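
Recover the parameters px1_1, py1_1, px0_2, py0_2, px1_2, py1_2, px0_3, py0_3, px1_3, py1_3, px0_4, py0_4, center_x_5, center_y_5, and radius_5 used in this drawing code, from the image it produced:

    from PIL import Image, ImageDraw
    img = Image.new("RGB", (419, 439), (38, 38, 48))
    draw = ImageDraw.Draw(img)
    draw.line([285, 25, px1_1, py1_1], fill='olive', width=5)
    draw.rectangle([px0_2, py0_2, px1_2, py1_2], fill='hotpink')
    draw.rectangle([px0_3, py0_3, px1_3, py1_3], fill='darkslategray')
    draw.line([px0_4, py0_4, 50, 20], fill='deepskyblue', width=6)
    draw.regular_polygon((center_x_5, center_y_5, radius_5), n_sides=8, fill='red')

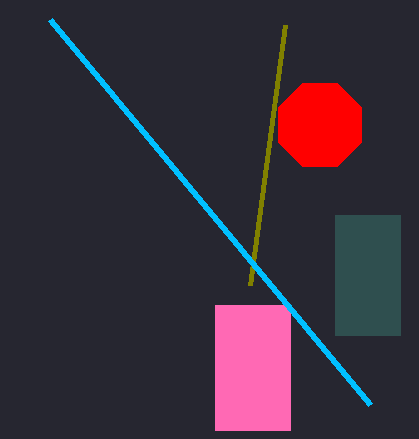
px1_1 = 250
py1_1 = 285
px0_2 = 215
py0_2 = 305
px1_2 = 290
py1_2 = 430
px0_3 = 335
py0_3 = 215
px1_3 = 400
py1_3 = 335
px0_4 = 370
py0_4 = 405
center_x_5 = 320
center_y_5 = 125
radius_5 = 45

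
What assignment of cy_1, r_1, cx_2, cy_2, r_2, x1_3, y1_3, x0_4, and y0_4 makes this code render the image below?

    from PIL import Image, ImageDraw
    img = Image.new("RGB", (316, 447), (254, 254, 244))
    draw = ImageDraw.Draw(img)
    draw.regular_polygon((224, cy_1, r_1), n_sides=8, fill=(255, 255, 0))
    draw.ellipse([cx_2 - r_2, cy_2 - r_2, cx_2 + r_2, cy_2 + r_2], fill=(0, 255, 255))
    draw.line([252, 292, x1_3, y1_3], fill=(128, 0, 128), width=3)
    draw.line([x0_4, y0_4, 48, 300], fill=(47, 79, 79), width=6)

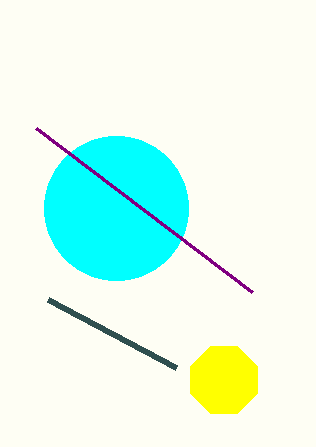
cy_1 = 380; r_1 = 36; cx_2 = 116; cy_2 = 208; r_2 = 72; x1_3 = 36; y1_3 = 128; x0_4 = 176; y0_4 = 368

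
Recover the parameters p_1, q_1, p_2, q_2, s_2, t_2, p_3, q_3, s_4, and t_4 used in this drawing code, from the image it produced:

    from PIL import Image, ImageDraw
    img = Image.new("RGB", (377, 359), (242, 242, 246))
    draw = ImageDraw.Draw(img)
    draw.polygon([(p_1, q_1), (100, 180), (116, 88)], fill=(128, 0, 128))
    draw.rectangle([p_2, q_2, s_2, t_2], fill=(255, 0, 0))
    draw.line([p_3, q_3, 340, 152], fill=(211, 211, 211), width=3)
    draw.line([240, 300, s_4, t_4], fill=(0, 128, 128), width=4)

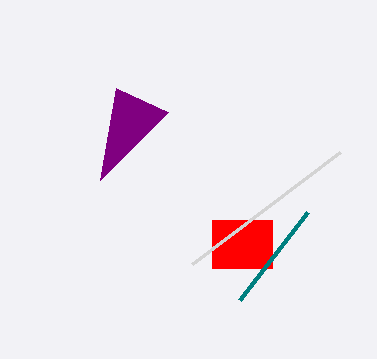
p_1 = 168
q_1 = 112
p_2 = 212
q_2 = 220
s_2 = 272
t_2 = 268
p_3 = 192
q_3 = 264
s_4 = 308
t_4 = 212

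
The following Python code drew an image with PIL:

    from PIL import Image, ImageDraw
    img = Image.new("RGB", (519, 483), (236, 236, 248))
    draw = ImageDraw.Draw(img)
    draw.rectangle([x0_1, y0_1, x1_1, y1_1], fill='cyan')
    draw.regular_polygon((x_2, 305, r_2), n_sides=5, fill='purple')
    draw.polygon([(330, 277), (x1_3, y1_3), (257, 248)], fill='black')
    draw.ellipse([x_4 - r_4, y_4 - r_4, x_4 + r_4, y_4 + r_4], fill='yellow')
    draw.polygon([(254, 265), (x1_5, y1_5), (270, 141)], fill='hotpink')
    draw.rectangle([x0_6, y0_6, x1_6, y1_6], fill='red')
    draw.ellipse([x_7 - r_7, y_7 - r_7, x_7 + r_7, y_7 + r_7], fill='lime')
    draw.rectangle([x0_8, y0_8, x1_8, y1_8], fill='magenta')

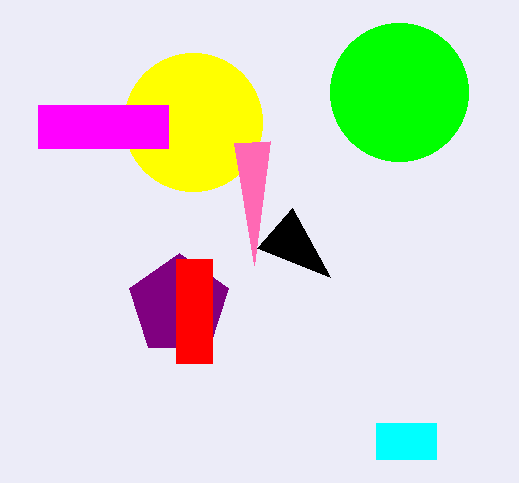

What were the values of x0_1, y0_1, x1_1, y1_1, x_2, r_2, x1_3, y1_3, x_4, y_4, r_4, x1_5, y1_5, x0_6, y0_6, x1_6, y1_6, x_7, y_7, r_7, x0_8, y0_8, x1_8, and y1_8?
x0_1 = 376
y0_1 = 423
x1_1 = 436
y1_1 = 459
x_2 = 179
r_2 = 52
x1_3 = 292
y1_3 = 208
x_4 = 193
y_4 = 122
r_4 = 69
x1_5 = 234
y1_5 = 143
x0_6 = 176
y0_6 = 259
x1_6 = 212
y1_6 = 363
x_7 = 399
y_7 = 92
r_7 = 69
x0_8 = 38
y0_8 = 105
x1_8 = 168
y1_8 = 148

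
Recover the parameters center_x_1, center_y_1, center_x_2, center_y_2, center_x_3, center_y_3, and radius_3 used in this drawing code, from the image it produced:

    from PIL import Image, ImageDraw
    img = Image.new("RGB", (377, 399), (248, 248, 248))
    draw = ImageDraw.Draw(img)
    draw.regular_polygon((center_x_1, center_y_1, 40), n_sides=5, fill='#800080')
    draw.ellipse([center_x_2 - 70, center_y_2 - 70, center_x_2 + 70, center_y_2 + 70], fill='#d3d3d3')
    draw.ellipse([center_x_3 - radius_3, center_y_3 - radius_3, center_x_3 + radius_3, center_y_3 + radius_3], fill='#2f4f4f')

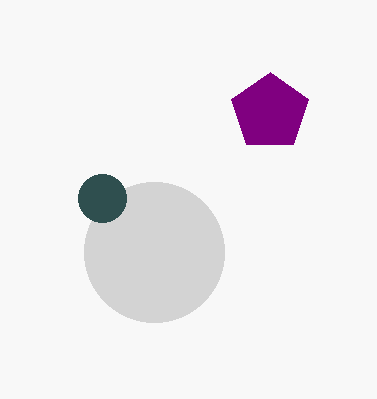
center_x_1 = 270; center_y_1 = 112; center_x_2 = 154; center_y_2 = 252; center_x_3 = 102; center_y_3 = 198; radius_3 = 24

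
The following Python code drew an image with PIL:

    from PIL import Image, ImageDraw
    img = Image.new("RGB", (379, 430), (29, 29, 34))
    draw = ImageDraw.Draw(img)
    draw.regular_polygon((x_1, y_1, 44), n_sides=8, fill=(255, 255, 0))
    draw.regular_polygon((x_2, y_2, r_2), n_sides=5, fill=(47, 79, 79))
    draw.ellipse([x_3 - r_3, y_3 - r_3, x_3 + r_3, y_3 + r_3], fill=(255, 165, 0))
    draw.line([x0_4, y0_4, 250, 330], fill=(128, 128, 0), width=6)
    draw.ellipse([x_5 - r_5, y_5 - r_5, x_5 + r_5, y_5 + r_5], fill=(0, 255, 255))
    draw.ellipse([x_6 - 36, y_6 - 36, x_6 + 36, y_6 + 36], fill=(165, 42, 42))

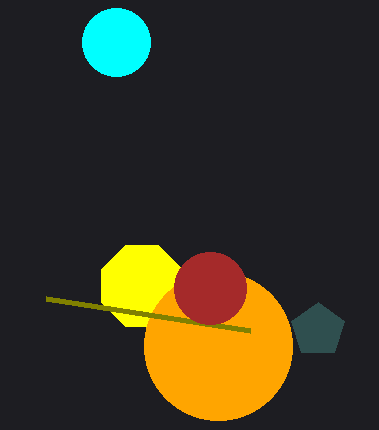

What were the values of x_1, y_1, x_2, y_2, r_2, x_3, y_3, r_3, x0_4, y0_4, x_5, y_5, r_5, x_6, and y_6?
x_1 = 142, y_1 = 286, x_2 = 318, y_2 = 330, r_2 = 28, x_3 = 218, y_3 = 346, r_3 = 74, x0_4 = 46, y0_4 = 298, x_5 = 116, y_5 = 42, r_5 = 34, x_6 = 210, y_6 = 288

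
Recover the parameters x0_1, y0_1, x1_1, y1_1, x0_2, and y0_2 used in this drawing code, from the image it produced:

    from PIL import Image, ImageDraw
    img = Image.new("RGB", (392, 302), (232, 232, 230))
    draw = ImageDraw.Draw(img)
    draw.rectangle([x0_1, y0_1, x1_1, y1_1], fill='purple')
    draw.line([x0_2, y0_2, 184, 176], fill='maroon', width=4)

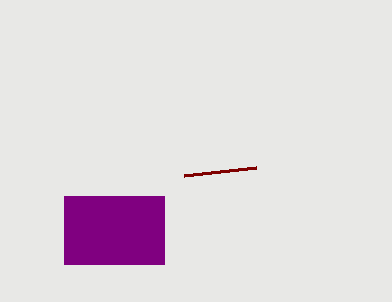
x0_1 = 64
y0_1 = 196
x1_1 = 164
y1_1 = 264
x0_2 = 256
y0_2 = 168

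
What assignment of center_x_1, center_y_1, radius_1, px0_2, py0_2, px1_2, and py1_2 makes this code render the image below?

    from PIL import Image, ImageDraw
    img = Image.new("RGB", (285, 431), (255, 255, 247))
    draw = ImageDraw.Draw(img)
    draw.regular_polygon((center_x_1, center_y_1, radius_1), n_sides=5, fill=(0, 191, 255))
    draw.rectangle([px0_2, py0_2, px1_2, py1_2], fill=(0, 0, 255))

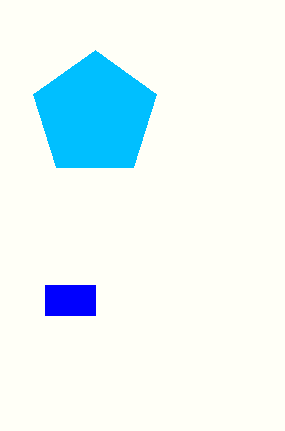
center_x_1 = 95; center_y_1 = 115; radius_1 = 65; px0_2 = 45; py0_2 = 285; px1_2 = 95; py1_2 = 315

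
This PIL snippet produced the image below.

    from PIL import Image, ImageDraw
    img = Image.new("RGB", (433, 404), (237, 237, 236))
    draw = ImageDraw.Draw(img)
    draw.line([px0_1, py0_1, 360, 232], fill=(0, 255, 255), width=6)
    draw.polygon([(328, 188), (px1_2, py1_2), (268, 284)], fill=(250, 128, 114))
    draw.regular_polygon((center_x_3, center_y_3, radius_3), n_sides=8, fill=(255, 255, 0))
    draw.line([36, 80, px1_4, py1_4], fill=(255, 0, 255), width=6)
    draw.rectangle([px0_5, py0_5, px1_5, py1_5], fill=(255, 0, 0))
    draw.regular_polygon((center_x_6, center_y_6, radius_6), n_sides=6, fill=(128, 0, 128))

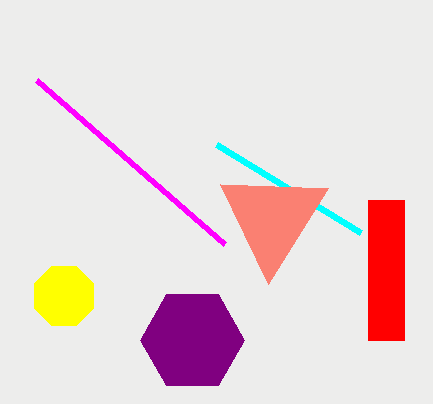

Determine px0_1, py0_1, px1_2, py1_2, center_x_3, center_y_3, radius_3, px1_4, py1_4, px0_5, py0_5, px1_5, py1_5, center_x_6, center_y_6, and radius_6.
px0_1 = 216
py0_1 = 144
px1_2 = 220
py1_2 = 184
center_x_3 = 64
center_y_3 = 296
radius_3 = 32
px1_4 = 224
py1_4 = 244
px0_5 = 368
py0_5 = 200
px1_5 = 404
py1_5 = 340
center_x_6 = 192
center_y_6 = 340
radius_6 = 52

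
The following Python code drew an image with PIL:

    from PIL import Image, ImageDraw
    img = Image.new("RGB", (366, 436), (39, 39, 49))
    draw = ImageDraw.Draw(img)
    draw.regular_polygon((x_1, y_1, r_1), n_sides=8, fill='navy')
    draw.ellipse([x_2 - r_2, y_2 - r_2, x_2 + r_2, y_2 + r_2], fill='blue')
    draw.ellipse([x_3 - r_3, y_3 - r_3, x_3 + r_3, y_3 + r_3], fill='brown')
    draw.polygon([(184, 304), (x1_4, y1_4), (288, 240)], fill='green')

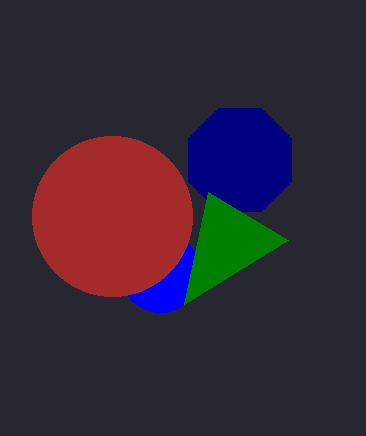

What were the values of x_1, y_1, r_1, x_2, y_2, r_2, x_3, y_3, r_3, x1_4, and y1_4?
x_1 = 240
y_1 = 160
r_1 = 56
x_2 = 160
y_2 = 272
r_2 = 40
x_3 = 112
y_3 = 216
r_3 = 80
x1_4 = 208
y1_4 = 192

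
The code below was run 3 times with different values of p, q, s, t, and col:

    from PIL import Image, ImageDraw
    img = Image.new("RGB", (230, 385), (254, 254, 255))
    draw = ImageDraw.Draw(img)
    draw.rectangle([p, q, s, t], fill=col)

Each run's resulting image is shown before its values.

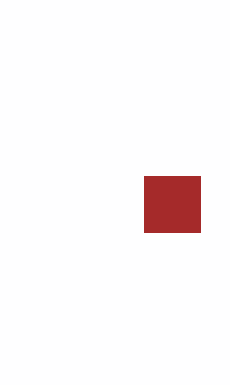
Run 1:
p = 144; q = 176; s = 200; t = 232; col = 'brown'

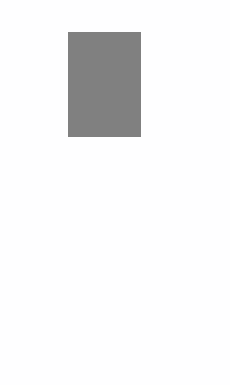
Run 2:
p = 68, q = 32, s = 140, t = 136, col = 'gray'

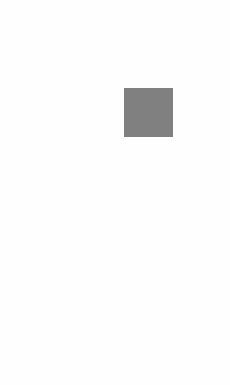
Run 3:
p = 124, q = 88, s = 172, t = 136, col = 'gray'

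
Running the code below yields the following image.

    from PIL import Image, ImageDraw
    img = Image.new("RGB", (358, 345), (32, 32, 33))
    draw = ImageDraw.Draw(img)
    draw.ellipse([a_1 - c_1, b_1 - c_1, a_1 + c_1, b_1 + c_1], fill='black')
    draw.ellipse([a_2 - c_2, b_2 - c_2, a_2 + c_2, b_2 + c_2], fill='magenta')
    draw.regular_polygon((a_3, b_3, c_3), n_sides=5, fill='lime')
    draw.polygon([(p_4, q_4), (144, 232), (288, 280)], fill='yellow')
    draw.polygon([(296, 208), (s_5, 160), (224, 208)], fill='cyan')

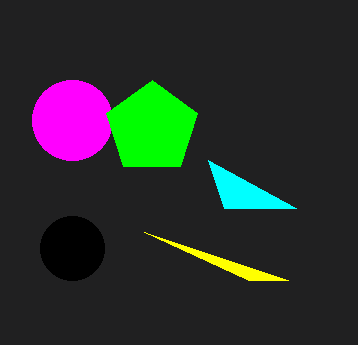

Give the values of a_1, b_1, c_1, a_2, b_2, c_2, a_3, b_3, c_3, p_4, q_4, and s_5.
a_1 = 72, b_1 = 248, c_1 = 32, a_2 = 72, b_2 = 120, c_2 = 40, a_3 = 152, b_3 = 128, c_3 = 48, p_4 = 248, q_4 = 280, s_5 = 208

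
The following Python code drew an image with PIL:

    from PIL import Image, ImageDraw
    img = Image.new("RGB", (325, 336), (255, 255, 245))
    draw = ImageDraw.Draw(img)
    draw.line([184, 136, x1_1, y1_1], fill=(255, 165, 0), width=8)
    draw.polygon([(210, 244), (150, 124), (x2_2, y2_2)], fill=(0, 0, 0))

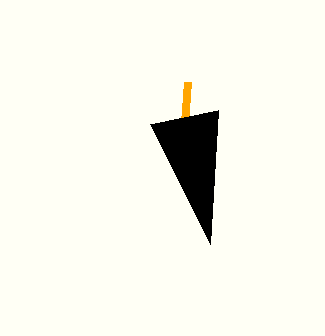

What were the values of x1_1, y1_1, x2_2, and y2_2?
x1_1 = 188
y1_1 = 82
x2_2 = 218
y2_2 = 110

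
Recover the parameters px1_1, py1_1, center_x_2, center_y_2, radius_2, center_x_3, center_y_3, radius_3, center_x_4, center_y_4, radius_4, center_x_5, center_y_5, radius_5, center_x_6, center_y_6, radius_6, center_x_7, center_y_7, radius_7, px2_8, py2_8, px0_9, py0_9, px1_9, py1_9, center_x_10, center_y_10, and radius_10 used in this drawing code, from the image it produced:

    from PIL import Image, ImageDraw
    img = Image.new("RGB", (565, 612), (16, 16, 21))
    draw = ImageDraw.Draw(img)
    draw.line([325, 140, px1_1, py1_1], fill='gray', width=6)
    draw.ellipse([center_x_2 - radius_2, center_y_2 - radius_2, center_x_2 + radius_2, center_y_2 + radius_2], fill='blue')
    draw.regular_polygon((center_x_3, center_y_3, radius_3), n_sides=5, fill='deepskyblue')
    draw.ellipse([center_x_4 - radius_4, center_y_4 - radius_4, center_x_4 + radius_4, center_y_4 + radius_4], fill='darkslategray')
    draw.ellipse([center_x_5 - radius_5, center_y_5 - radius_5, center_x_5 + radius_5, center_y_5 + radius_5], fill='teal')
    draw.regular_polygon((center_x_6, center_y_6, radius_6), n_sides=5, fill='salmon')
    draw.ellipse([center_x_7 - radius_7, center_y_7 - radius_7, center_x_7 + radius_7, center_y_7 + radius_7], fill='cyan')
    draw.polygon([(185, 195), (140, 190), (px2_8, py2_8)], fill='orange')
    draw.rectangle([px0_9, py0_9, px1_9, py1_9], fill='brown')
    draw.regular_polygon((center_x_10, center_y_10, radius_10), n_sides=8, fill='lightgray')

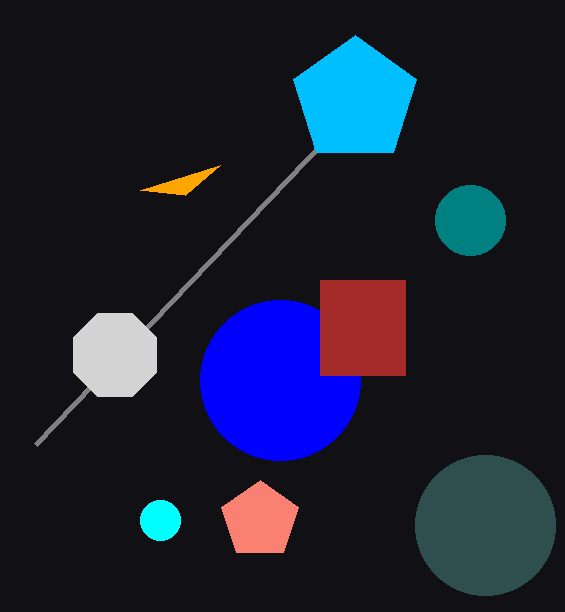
px1_1 = 35, py1_1 = 445, center_x_2 = 280, center_y_2 = 380, radius_2 = 80, center_x_3 = 355, center_y_3 = 100, radius_3 = 65, center_x_4 = 485, center_y_4 = 525, radius_4 = 70, center_x_5 = 470, center_y_5 = 220, radius_5 = 35, center_x_6 = 260, center_y_6 = 520, radius_6 = 40, center_x_7 = 160, center_y_7 = 520, radius_7 = 20, px2_8 = 220, py2_8 = 165, px0_9 = 320, py0_9 = 280, px1_9 = 405, py1_9 = 375, center_x_10 = 115, center_y_10 = 355, radius_10 = 45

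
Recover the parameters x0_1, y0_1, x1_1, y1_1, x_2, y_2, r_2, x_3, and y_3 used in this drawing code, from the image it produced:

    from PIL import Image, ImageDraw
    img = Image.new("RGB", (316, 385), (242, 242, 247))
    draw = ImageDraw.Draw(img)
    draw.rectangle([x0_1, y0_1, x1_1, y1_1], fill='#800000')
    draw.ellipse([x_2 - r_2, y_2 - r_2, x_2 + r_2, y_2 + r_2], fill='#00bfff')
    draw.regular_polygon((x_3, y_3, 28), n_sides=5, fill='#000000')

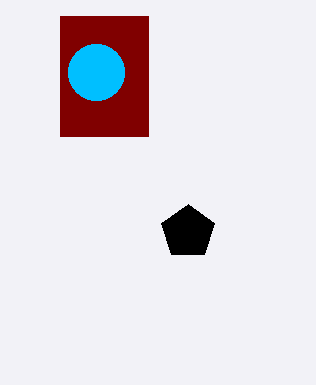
x0_1 = 60
y0_1 = 16
x1_1 = 148
y1_1 = 136
x_2 = 96
y_2 = 72
r_2 = 28
x_3 = 188
y_3 = 232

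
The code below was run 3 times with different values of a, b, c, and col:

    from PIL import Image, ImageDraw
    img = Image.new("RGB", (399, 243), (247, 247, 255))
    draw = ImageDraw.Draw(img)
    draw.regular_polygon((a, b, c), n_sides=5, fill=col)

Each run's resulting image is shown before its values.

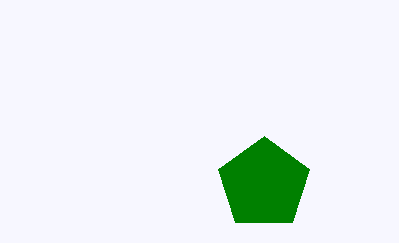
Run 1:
a = 264, b = 184, c = 48, col = 'green'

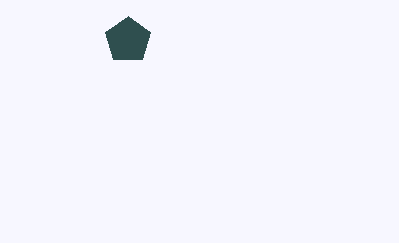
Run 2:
a = 128
b = 40
c = 24
col = 'darkslategray'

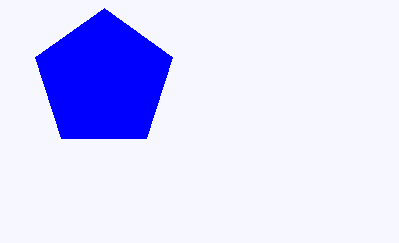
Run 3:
a = 104; b = 80; c = 72; col = 'blue'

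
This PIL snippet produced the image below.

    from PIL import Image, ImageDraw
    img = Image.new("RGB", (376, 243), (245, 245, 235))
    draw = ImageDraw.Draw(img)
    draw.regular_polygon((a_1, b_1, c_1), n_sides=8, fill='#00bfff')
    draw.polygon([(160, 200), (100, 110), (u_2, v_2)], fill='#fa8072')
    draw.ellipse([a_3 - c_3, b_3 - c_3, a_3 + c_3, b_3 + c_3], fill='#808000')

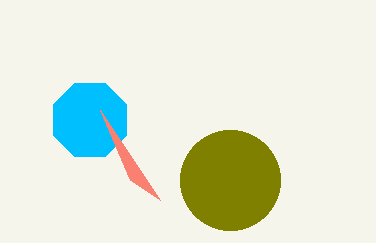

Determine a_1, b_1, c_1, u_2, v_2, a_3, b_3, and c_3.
a_1 = 90
b_1 = 120
c_1 = 40
u_2 = 130
v_2 = 180
a_3 = 230
b_3 = 180
c_3 = 50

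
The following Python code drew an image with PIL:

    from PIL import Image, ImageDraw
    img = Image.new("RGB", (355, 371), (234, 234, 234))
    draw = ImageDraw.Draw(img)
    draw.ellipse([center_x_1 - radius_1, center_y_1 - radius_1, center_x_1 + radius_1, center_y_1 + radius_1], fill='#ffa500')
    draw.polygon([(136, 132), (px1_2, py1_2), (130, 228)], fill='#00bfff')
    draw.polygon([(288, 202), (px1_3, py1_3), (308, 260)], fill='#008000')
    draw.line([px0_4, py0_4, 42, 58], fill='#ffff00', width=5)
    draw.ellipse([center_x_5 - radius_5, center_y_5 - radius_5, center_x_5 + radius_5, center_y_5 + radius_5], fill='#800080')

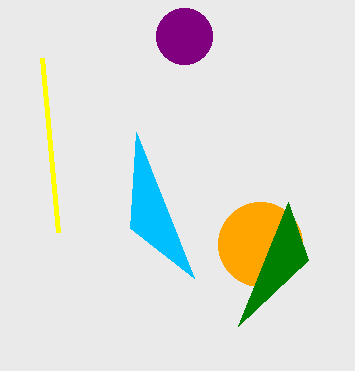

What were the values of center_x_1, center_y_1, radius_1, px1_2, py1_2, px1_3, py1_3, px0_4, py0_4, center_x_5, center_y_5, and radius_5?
center_x_1 = 260, center_y_1 = 244, radius_1 = 42, px1_2 = 194, py1_2 = 278, px1_3 = 238, py1_3 = 326, px0_4 = 58, py0_4 = 232, center_x_5 = 184, center_y_5 = 36, radius_5 = 28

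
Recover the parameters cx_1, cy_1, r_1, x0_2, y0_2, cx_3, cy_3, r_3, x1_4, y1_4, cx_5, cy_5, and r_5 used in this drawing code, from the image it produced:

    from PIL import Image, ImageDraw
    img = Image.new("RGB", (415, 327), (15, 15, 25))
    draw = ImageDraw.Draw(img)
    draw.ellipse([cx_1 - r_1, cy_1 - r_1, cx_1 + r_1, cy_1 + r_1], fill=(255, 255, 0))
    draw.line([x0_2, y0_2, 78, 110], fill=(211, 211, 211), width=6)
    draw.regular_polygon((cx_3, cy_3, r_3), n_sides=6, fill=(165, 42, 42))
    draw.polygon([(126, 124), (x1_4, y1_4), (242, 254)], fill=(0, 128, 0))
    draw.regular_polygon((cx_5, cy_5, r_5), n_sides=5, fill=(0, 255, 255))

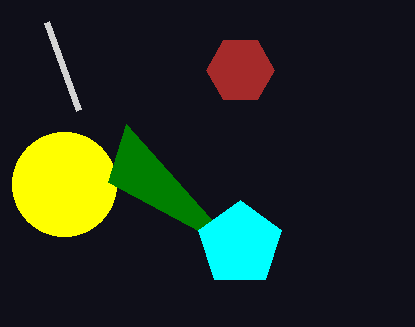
cx_1 = 64; cy_1 = 184; r_1 = 52; x0_2 = 46; y0_2 = 22; cx_3 = 240; cy_3 = 70; r_3 = 34; x1_4 = 108; y1_4 = 182; cx_5 = 240; cy_5 = 244; r_5 = 44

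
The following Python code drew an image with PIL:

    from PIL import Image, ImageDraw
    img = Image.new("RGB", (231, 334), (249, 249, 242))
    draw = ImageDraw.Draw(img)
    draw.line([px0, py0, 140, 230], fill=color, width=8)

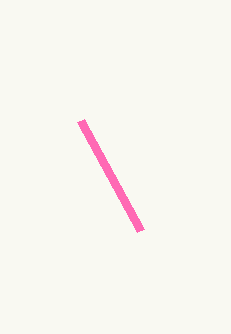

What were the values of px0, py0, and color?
px0 = 80, py0 = 120, color = 'hotpink'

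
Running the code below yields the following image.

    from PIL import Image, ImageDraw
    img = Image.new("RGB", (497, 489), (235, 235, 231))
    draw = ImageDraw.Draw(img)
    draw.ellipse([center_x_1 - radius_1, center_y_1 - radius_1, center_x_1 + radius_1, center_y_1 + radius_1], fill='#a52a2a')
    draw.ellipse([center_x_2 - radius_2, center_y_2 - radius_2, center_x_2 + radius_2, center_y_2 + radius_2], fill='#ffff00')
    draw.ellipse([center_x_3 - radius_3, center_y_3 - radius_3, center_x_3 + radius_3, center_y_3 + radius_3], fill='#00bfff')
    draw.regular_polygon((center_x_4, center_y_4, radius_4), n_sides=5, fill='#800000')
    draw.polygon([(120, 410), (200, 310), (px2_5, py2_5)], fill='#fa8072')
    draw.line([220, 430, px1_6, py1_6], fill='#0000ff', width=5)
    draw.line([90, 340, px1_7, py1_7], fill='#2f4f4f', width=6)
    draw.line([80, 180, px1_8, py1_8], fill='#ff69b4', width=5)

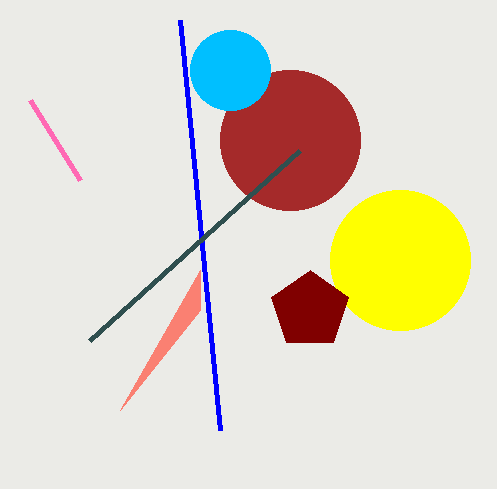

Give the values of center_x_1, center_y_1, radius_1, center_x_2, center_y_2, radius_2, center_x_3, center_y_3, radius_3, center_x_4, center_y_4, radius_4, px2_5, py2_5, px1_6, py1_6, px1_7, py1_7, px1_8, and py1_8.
center_x_1 = 290
center_y_1 = 140
radius_1 = 70
center_x_2 = 400
center_y_2 = 260
radius_2 = 70
center_x_3 = 230
center_y_3 = 70
radius_3 = 40
center_x_4 = 310
center_y_4 = 310
radius_4 = 40
px2_5 = 200
py2_5 = 270
px1_6 = 180
py1_6 = 20
px1_7 = 300
py1_7 = 150
px1_8 = 30
py1_8 = 100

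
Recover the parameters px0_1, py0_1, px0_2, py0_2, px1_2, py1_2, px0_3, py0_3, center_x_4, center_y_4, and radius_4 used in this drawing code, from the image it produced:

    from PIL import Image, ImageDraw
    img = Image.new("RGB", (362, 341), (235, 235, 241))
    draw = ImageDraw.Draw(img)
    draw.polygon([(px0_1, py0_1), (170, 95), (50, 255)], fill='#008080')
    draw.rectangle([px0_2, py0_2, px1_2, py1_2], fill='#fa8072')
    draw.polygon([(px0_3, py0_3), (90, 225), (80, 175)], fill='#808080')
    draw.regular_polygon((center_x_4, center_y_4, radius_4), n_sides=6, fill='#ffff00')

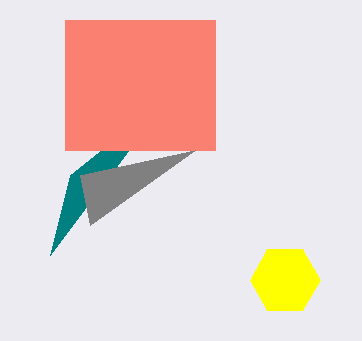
px0_1 = 70, py0_1 = 175, px0_2 = 65, py0_2 = 20, px1_2 = 215, py1_2 = 150, px0_3 = 195, py0_3 = 150, center_x_4 = 285, center_y_4 = 280, radius_4 = 35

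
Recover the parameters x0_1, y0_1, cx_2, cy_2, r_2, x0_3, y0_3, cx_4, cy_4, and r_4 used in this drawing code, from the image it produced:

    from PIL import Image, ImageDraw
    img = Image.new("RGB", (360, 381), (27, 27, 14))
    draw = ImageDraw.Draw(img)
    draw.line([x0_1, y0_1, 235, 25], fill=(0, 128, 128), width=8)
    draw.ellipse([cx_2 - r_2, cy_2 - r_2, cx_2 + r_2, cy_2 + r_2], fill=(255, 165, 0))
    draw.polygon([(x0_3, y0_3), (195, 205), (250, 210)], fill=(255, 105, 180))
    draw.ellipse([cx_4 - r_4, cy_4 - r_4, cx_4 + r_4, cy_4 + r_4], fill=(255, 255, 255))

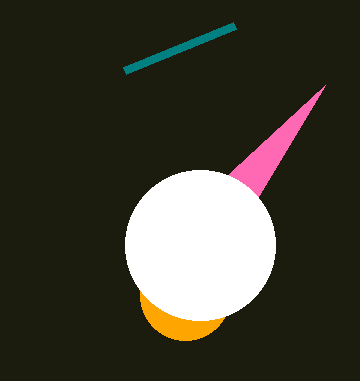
x0_1 = 125, y0_1 = 70, cx_2 = 185, cy_2 = 295, r_2 = 45, x0_3 = 325, y0_3 = 85, cx_4 = 200, cy_4 = 245, r_4 = 75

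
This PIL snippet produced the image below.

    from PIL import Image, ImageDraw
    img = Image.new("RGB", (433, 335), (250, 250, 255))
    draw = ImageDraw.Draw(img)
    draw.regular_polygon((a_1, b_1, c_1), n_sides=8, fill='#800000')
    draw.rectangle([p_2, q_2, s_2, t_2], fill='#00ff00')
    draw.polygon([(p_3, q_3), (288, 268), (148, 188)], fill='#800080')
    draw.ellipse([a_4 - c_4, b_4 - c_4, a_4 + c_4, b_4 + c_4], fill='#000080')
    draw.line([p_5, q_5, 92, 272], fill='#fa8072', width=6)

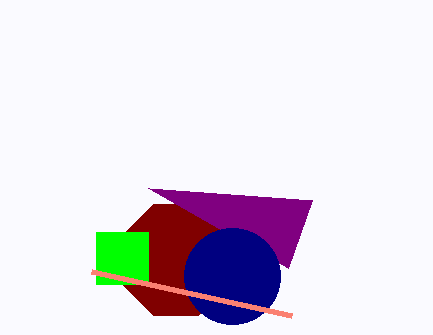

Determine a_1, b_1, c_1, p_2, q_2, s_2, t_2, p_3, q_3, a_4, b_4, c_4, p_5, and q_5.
a_1 = 176; b_1 = 260; c_1 = 60; p_2 = 96; q_2 = 232; s_2 = 148; t_2 = 284; p_3 = 312; q_3 = 200; a_4 = 232; b_4 = 276; c_4 = 48; p_5 = 292; q_5 = 316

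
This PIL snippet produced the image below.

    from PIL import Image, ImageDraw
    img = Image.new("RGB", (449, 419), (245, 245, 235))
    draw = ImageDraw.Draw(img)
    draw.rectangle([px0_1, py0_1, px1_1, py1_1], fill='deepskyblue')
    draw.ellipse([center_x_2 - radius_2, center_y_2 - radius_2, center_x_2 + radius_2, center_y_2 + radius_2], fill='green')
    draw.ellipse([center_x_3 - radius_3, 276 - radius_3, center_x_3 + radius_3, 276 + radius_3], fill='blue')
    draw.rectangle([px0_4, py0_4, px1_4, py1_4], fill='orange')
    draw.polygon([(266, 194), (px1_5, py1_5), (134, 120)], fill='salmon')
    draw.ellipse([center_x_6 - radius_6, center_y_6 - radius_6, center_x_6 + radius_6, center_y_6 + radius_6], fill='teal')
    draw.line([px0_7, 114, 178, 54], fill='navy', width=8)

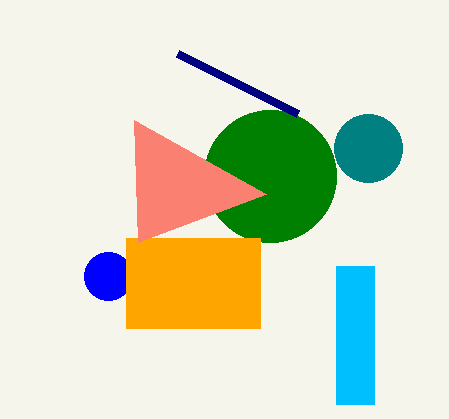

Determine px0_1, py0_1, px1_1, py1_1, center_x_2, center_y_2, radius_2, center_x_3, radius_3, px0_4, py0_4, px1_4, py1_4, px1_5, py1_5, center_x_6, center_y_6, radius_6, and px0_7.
px0_1 = 336, py0_1 = 266, px1_1 = 374, py1_1 = 404, center_x_2 = 270, center_y_2 = 176, radius_2 = 66, center_x_3 = 108, radius_3 = 24, px0_4 = 126, py0_4 = 238, px1_4 = 260, py1_4 = 328, px1_5 = 138, py1_5 = 242, center_x_6 = 368, center_y_6 = 148, radius_6 = 34, px0_7 = 298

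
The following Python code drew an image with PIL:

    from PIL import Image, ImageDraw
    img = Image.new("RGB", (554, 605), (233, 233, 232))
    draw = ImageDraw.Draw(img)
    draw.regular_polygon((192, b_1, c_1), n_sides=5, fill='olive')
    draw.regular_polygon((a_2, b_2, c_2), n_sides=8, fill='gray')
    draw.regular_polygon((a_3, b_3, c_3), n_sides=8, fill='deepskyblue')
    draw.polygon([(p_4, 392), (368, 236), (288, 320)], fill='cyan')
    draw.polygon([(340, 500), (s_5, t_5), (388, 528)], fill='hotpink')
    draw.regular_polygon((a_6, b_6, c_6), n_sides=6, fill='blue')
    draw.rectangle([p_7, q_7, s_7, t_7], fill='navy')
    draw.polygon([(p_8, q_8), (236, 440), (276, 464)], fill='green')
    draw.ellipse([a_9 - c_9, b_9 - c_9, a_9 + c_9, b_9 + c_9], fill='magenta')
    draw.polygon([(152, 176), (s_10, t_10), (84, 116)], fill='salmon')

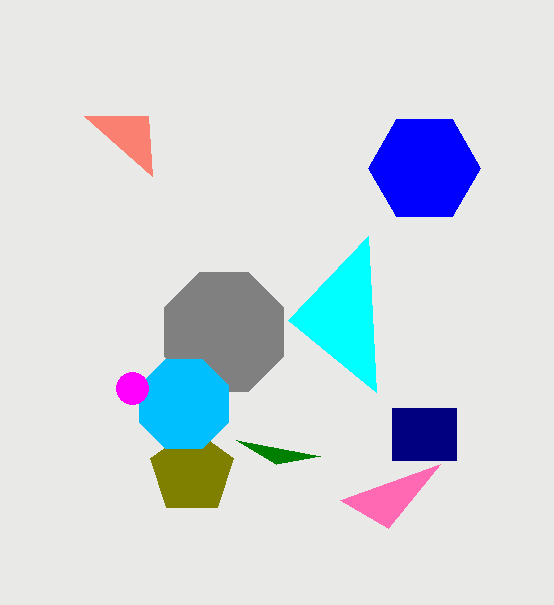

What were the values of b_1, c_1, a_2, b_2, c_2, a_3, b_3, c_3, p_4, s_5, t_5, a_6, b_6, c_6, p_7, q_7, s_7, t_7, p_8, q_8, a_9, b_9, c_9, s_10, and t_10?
b_1 = 472
c_1 = 44
a_2 = 224
b_2 = 332
c_2 = 64
a_3 = 184
b_3 = 404
c_3 = 48
p_4 = 376
s_5 = 440
t_5 = 464
a_6 = 424
b_6 = 168
c_6 = 56
p_7 = 392
q_7 = 408
s_7 = 456
t_7 = 460
p_8 = 320
q_8 = 456
a_9 = 132
b_9 = 388
c_9 = 16
s_10 = 148
t_10 = 116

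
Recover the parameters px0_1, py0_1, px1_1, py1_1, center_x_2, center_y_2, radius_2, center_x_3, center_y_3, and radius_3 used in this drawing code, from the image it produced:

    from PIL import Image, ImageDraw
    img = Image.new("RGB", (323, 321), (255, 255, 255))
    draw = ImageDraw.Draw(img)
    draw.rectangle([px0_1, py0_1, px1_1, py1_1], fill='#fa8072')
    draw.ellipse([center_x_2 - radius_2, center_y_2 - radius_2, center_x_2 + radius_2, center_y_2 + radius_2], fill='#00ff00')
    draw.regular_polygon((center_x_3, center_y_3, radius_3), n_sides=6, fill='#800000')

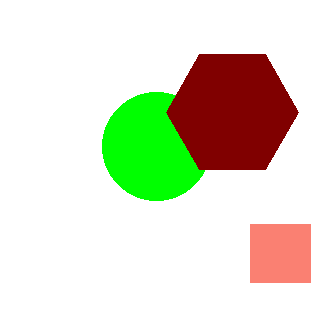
px0_1 = 250
py0_1 = 224
px1_1 = 310
py1_1 = 282
center_x_2 = 156
center_y_2 = 146
radius_2 = 54
center_x_3 = 232
center_y_3 = 112
radius_3 = 66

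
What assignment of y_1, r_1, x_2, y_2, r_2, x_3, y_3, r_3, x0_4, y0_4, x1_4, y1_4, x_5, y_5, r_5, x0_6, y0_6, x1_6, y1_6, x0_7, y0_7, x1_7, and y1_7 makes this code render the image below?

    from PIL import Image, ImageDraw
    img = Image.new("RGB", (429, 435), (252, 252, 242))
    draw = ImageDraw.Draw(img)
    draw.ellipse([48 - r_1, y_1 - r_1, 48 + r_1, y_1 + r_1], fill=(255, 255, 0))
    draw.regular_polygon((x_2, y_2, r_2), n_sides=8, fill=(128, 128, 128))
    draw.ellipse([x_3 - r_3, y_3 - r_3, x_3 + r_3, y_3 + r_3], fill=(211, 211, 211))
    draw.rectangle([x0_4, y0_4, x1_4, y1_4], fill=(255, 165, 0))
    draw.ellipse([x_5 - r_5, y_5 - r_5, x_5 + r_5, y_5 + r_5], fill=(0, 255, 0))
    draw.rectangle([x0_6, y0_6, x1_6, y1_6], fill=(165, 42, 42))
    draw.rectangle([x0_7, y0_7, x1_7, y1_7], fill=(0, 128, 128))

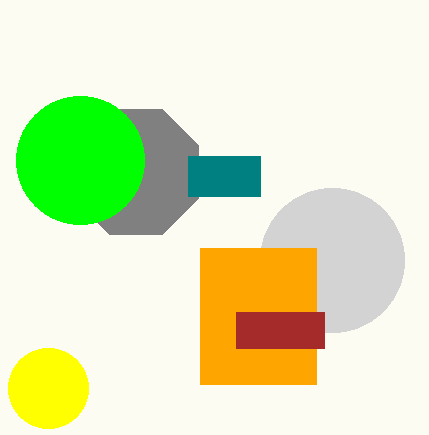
y_1 = 388
r_1 = 40
x_2 = 136
y_2 = 172
r_2 = 68
x_3 = 332
y_3 = 260
r_3 = 72
x0_4 = 200
y0_4 = 248
x1_4 = 316
y1_4 = 384
x_5 = 80
y_5 = 160
r_5 = 64
x0_6 = 236
y0_6 = 312
x1_6 = 324
y1_6 = 348
x0_7 = 188
y0_7 = 156
x1_7 = 260
y1_7 = 196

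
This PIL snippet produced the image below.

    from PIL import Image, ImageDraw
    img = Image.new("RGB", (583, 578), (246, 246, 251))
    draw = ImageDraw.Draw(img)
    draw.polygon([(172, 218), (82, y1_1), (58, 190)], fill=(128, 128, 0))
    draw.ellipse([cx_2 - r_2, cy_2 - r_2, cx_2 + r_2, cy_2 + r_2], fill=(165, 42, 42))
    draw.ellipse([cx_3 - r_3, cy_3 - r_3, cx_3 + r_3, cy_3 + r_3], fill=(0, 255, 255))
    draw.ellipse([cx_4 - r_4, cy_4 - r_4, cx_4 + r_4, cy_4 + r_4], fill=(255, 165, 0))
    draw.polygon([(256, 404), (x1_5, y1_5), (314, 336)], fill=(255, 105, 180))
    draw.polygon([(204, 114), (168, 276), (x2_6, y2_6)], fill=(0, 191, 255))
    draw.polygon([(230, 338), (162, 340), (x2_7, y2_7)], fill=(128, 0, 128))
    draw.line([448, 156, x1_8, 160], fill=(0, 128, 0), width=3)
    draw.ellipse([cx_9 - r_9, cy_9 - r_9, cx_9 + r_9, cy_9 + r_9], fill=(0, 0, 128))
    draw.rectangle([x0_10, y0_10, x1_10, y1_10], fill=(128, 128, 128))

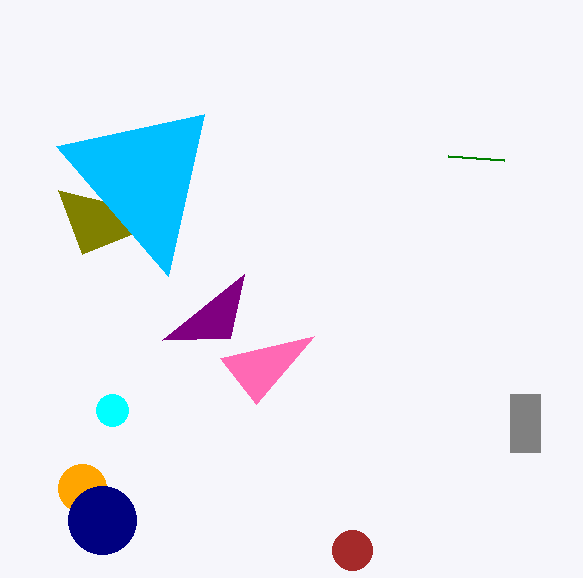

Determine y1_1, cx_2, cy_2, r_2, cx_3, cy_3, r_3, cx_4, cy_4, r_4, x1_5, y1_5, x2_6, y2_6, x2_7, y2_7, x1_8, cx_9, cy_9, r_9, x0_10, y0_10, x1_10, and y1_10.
y1_1 = 254; cx_2 = 352; cy_2 = 550; r_2 = 20; cx_3 = 112; cy_3 = 410; r_3 = 16; cx_4 = 82; cy_4 = 488; r_4 = 24; x1_5 = 220; y1_5 = 358; x2_6 = 56; y2_6 = 146; x2_7 = 244; y2_7 = 274; x1_8 = 504; cx_9 = 102; cy_9 = 520; r_9 = 34; x0_10 = 510; y0_10 = 394; x1_10 = 540; y1_10 = 452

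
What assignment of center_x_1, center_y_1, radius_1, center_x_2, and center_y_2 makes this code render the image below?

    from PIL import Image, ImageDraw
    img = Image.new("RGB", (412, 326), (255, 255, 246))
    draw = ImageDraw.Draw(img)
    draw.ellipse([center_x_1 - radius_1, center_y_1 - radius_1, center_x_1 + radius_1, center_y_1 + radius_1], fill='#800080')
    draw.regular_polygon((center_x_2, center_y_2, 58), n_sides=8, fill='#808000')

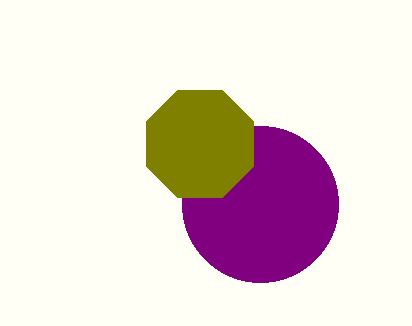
center_x_1 = 260, center_y_1 = 204, radius_1 = 78, center_x_2 = 200, center_y_2 = 144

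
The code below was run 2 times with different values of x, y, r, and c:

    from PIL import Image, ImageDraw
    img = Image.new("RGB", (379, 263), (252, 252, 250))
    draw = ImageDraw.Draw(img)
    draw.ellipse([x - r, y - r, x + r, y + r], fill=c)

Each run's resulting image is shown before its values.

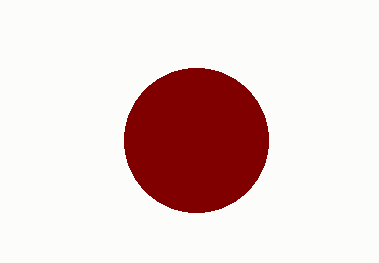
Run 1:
x = 196
y = 140
r = 72
c = 'maroon'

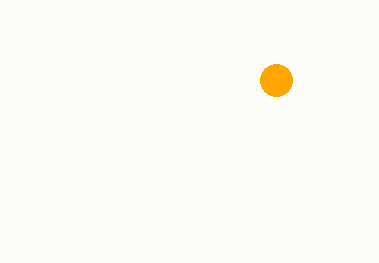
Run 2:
x = 276, y = 80, r = 16, c = 'orange'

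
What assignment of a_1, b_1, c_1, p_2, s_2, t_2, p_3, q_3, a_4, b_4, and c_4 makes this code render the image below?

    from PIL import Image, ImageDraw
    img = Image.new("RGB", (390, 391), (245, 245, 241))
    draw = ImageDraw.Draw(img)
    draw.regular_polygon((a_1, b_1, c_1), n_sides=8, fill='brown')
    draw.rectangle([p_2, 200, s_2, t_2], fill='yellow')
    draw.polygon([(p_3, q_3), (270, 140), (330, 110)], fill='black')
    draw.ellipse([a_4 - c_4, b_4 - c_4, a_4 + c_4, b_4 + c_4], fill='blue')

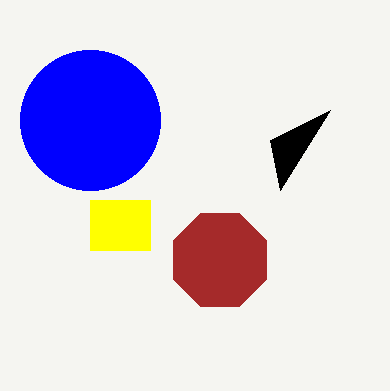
a_1 = 220
b_1 = 260
c_1 = 50
p_2 = 90
s_2 = 150
t_2 = 250
p_3 = 280
q_3 = 190
a_4 = 90
b_4 = 120
c_4 = 70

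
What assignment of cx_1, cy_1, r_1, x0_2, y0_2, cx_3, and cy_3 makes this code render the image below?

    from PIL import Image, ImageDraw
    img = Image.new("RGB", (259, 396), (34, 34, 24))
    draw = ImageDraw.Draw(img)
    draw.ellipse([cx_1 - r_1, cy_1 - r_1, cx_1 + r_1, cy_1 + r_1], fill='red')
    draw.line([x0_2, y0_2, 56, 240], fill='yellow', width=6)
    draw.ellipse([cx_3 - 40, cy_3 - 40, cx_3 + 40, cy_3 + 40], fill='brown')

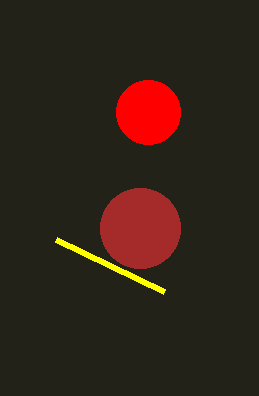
cx_1 = 148
cy_1 = 112
r_1 = 32
x0_2 = 164
y0_2 = 292
cx_3 = 140
cy_3 = 228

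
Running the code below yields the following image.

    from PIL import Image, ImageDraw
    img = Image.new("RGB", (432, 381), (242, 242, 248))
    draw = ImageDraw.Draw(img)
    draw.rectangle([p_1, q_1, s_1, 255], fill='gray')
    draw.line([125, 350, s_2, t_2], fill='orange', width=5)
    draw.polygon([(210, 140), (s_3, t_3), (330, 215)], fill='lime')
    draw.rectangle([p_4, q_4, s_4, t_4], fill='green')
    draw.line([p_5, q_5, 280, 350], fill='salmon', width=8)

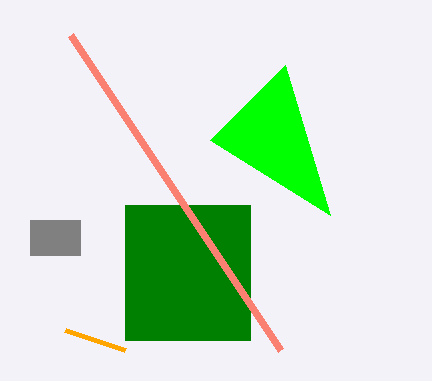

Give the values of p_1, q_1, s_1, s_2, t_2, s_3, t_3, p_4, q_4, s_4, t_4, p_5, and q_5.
p_1 = 30; q_1 = 220; s_1 = 80; s_2 = 65; t_2 = 330; s_3 = 285; t_3 = 65; p_4 = 125; q_4 = 205; s_4 = 250; t_4 = 340; p_5 = 70; q_5 = 35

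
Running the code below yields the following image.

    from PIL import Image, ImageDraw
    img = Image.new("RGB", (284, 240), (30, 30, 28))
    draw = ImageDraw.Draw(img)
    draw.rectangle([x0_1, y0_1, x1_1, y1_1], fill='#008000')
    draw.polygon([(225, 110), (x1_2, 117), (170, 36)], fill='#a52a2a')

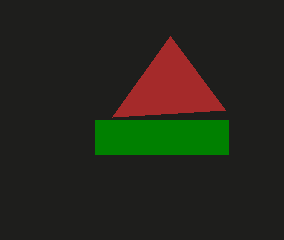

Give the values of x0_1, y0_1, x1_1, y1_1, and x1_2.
x0_1 = 95
y0_1 = 120
x1_1 = 228
y1_1 = 154
x1_2 = 112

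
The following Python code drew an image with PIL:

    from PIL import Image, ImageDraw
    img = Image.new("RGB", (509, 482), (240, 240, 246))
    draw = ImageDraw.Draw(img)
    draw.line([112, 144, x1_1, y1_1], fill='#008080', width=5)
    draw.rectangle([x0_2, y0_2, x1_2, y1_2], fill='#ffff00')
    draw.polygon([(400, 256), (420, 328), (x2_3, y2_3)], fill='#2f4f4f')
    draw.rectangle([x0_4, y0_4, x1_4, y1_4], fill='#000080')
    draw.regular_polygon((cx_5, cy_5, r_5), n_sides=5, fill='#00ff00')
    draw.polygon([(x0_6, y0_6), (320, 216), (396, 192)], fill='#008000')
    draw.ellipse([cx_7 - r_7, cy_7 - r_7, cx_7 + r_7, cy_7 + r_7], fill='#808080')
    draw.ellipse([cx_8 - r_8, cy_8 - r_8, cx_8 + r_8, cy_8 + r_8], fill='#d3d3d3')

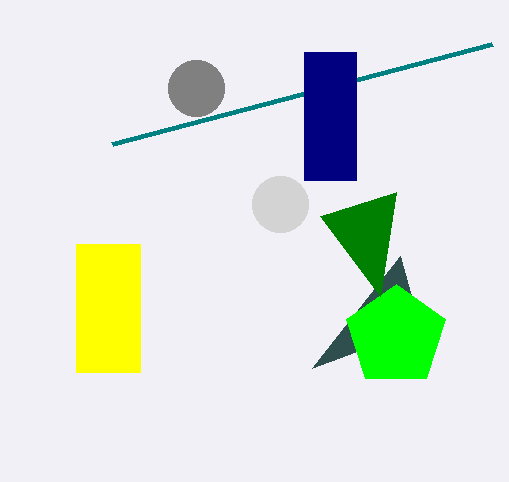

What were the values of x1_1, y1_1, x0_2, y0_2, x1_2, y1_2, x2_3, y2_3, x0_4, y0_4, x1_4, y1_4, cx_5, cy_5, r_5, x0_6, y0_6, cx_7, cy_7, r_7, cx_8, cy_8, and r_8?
x1_1 = 492; y1_1 = 44; x0_2 = 76; y0_2 = 244; x1_2 = 140; y1_2 = 372; x2_3 = 312; y2_3 = 368; x0_4 = 304; y0_4 = 52; x1_4 = 356; y1_4 = 180; cx_5 = 396; cy_5 = 336; r_5 = 52; x0_6 = 380; y0_6 = 296; cx_7 = 196; cy_7 = 88; r_7 = 28; cx_8 = 280; cy_8 = 204; r_8 = 28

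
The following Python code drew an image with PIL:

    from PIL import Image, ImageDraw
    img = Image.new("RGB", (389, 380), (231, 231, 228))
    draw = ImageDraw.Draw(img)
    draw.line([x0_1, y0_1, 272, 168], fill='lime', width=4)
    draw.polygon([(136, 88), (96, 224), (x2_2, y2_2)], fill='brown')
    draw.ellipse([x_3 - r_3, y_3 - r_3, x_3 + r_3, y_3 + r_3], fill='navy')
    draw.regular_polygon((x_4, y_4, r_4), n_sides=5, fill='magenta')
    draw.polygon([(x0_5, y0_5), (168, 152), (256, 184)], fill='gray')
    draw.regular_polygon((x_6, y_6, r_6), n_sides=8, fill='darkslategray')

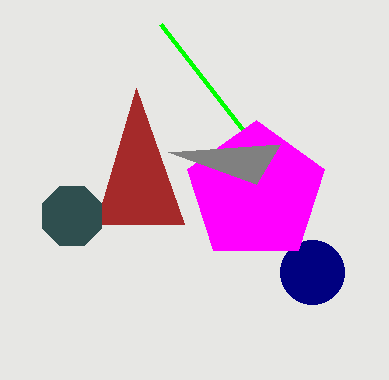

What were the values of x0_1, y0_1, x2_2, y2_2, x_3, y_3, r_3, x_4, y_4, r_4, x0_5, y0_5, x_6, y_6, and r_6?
x0_1 = 160, y0_1 = 24, x2_2 = 184, y2_2 = 224, x_3 = 312, y_3 = 272, r_3 = 32, x_4 = 256, y_4 = 192, r_4 = 72, x0_5 = 280, y0_5 = 144, x_6 = 72, y_6 = 216, r_6 = 32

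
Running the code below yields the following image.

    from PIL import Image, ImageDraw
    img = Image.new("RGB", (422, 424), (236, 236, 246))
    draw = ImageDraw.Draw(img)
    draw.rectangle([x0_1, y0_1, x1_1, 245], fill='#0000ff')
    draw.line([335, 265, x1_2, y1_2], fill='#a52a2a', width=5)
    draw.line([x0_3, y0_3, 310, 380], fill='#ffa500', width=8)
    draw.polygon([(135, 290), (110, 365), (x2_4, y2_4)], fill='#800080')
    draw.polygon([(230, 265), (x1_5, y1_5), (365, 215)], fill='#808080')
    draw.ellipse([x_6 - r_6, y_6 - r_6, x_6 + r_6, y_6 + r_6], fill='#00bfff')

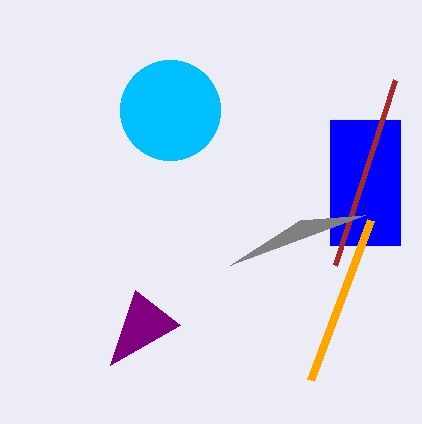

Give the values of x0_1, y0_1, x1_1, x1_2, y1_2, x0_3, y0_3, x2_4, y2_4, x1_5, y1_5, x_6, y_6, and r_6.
x0_1 = 330
y0_1 = 120
x1_1 = 400
x1_2 = 395
y1_2 = 80
x0_3 = 370
y0_3 = 220
x2_4 = 180
y2_4 = 325
x1_5 = 300
y1_5 = 220
x_6 = 170
y_6 = 110
r_6 = 50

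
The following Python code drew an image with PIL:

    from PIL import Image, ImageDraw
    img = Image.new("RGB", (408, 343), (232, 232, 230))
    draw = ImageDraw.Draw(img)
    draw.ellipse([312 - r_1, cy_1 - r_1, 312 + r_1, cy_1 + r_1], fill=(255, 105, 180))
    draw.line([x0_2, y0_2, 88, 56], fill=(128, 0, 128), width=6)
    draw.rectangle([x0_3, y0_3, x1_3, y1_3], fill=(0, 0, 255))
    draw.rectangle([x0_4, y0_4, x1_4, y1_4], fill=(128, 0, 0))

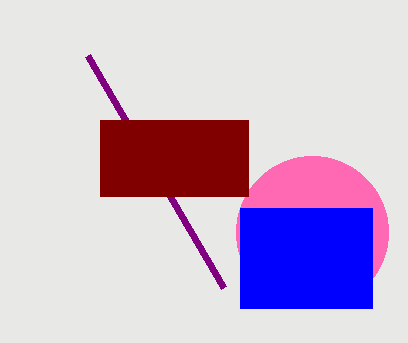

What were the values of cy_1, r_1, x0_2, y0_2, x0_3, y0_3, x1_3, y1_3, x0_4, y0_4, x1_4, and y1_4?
cy_1 = 232
r_1 = 76
x0_2 = 224
y0_2 = 288
x0_3 = 240
y0_3 = 208
x1_3 = 372
y1_3 = 308
x0_4 = 100
y0_4 = 120
x1_4 = 248
y1_4 = 196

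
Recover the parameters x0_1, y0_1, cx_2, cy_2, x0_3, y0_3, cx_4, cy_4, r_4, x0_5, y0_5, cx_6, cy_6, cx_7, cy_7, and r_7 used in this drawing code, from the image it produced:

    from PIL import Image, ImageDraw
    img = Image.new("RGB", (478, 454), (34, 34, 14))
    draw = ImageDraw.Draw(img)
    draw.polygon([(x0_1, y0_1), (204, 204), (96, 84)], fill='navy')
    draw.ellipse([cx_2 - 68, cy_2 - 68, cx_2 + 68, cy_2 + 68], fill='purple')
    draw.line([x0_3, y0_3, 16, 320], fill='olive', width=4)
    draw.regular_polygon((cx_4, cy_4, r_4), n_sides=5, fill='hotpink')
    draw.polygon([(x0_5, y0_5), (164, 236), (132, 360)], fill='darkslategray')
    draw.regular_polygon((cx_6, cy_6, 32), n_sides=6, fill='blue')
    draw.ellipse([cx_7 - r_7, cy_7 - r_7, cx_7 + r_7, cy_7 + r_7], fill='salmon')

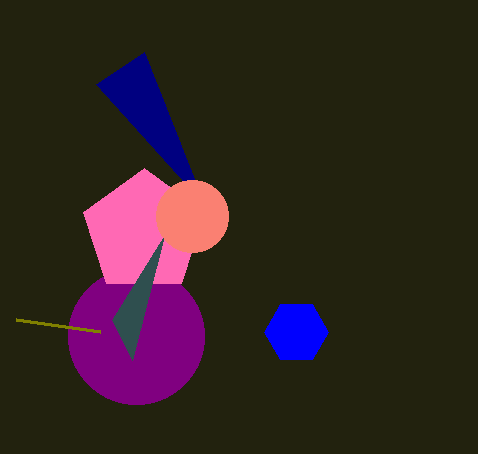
x0_1 = 144
y0_1 = 52
cx_2 = 136
cy_2 = 336
x0_3 = 100
y0_3 = 332
cx_4 = 144
cy_4 = 232
r_4 = 64
x0_5 = 112
y0_5 = 320
cx_6 = 296
cy_6 = 332
cx_7 = 192
cy_7 = 216
r_7 = 36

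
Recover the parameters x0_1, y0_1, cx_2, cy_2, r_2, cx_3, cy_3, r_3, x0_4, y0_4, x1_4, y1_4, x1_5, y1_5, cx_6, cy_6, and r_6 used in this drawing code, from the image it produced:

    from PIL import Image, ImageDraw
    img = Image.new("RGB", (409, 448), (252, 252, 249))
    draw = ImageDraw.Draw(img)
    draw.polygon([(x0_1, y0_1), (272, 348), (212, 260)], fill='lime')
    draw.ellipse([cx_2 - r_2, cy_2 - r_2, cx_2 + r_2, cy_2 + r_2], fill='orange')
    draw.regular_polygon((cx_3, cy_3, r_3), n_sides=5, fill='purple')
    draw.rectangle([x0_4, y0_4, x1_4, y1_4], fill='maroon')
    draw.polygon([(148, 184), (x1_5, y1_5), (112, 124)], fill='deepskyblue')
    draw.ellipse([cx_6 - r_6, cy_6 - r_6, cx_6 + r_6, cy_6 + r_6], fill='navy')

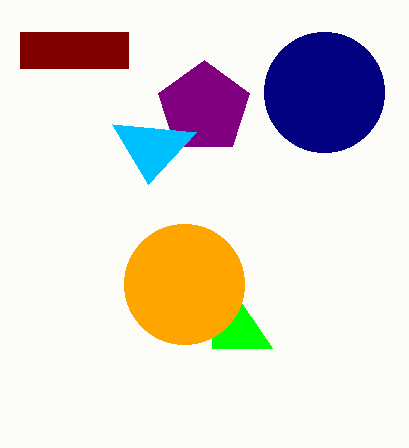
x0_1 = 212
y0_1 = 348
cx_2 = 184
cy_2 = 284
r_2 = 60
cx_3 = 204
cy_3 = 108
r_3 = 48
x0_4 = 20
y0_4 = 32
x1_4 = 128
y1_4 = 68
x1_5 = 196
y1_5 = 132
cx_6 = 324
cy_6 = 92
r_6 = 60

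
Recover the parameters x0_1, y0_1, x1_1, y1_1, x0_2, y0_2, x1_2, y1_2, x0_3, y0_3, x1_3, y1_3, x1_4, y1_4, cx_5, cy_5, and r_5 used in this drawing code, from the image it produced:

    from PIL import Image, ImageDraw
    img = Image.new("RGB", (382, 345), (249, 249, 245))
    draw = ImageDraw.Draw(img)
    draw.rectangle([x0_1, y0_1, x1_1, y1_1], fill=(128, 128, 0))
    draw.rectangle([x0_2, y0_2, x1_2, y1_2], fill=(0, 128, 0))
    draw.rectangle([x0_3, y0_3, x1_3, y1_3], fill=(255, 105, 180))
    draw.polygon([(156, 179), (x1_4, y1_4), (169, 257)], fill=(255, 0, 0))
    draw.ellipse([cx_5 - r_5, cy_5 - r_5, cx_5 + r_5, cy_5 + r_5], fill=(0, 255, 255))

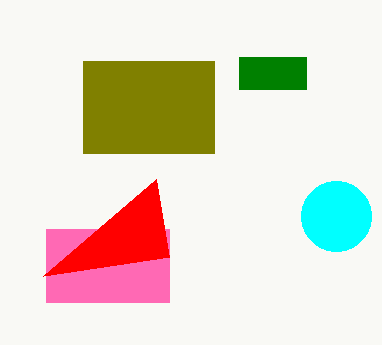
x0_1 = 83; y0_1 = 61; x1_1 = 214; y1_1 = 153; x0_2 = 239; y0_2 = 57; x1_2 = 306; y1_2 = 89; x0_3 = 46; y0_3 = 229; x1_3 = 169; y1_3 = 302; x1_4 = 43; y1_4 = 276; cx_5 = 336; cy_5 = 216; r_5 = 35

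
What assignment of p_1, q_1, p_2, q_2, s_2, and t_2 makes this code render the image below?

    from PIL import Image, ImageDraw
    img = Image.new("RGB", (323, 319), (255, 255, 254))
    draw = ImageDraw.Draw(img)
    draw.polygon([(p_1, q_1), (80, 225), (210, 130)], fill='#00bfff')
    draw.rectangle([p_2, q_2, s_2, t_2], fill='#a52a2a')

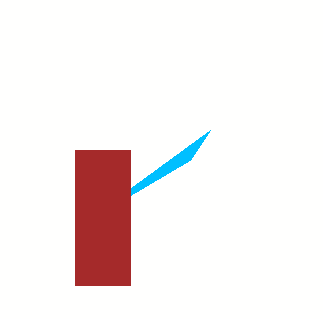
p_1 = 190, q_1 = 160, p_2 = 75, q_2 = 150, s_2 = 130, t_2 = 285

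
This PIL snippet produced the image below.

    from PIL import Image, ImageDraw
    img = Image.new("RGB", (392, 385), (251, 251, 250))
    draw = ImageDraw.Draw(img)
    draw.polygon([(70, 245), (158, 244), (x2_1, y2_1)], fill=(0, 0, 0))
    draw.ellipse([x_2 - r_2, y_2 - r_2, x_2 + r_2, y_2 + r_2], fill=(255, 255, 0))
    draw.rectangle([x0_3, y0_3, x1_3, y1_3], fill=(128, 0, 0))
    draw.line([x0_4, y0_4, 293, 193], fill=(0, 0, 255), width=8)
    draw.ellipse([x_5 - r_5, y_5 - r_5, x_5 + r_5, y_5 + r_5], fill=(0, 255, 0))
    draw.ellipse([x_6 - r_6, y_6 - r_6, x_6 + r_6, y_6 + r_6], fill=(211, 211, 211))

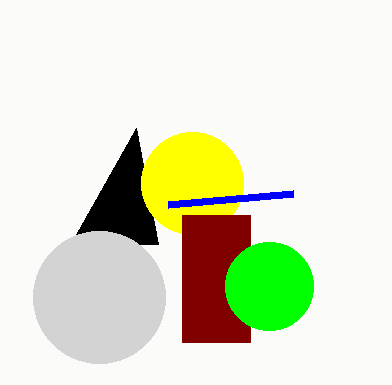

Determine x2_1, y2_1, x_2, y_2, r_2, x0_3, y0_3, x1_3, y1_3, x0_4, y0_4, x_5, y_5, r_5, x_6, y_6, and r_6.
x2_1 = 136; y2_1 = 128; x_2 = 192; y_2 = 183; r_2 = 51; x0_3 = 182; y0_3 = 215; x1_3 = 250; y1_3 = 342; x0_4 = 168; y0_4 = 204; x_5 = 269; y_5 = 286; r_5 = 44; x_6 = 99; y_6 = 297; r_6 = 66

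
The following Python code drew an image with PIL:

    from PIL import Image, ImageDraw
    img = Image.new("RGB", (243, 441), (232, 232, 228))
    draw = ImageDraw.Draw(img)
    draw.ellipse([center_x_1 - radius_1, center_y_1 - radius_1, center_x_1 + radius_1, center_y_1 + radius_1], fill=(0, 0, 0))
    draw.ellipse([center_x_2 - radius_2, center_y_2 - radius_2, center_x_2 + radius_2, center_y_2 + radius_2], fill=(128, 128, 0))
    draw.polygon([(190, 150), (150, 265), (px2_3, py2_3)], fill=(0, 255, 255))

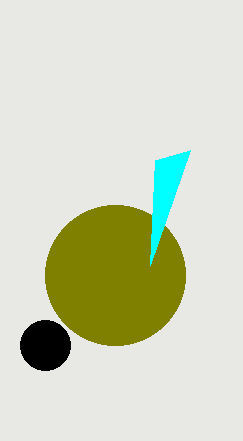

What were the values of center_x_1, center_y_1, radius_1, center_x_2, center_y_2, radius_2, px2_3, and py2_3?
center_x_1 = 45
center_y_1 = 345
radius_1 = 25
center_x_2 = 115
center_y_2 = 275
radius_2 = 70
px2_3 = 155
py2_3 = 160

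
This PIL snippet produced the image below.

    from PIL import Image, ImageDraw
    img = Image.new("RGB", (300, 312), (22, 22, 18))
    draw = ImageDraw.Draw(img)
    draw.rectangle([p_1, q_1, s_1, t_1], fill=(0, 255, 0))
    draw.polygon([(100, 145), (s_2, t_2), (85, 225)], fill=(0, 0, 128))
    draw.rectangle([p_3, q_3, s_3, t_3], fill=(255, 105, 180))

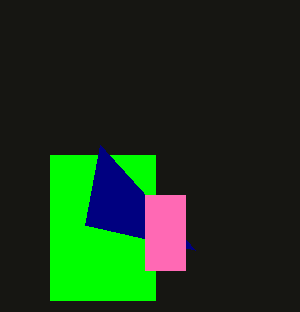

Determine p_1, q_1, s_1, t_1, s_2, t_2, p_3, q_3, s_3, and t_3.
p_1 = 50
q_1 = 155
s_1 = 155
t_1 = 300
s_2 = 195
t_2 = 250
p_3 = 145
q_3 = 195
s_3 = 185
t_3 = 270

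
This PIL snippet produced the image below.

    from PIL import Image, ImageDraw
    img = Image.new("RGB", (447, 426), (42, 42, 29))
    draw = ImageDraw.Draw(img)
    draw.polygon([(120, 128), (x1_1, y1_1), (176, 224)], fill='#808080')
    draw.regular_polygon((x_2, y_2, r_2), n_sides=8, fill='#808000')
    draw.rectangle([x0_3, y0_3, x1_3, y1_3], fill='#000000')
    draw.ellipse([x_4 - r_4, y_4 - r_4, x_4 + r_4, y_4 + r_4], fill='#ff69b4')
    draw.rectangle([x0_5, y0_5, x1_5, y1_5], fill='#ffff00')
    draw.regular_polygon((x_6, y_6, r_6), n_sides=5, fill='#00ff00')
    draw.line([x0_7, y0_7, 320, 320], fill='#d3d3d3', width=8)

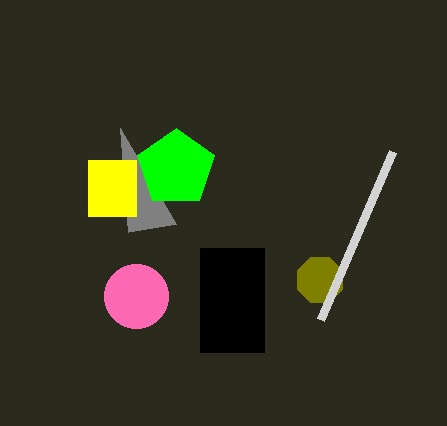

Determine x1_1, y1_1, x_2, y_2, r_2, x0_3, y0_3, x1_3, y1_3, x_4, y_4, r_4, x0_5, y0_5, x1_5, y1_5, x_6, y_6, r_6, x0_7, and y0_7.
x1_1 = 128, y1_1 = 232, x_2 = 320, y_2 = 280, r_2 = 24, x0_3 = 200, y0_3 = 248, x1_3 = 264, y1_3 = 352, x_4 = 136, y_4 = 296, r_4 = 32, x0_5 = 88, y0_5 = 160, x1_5 = 136, y1_5 = 216, x_6 = 176, y_6 = 168, r_6 = 40, x0_7 = 392, y0_7 = 152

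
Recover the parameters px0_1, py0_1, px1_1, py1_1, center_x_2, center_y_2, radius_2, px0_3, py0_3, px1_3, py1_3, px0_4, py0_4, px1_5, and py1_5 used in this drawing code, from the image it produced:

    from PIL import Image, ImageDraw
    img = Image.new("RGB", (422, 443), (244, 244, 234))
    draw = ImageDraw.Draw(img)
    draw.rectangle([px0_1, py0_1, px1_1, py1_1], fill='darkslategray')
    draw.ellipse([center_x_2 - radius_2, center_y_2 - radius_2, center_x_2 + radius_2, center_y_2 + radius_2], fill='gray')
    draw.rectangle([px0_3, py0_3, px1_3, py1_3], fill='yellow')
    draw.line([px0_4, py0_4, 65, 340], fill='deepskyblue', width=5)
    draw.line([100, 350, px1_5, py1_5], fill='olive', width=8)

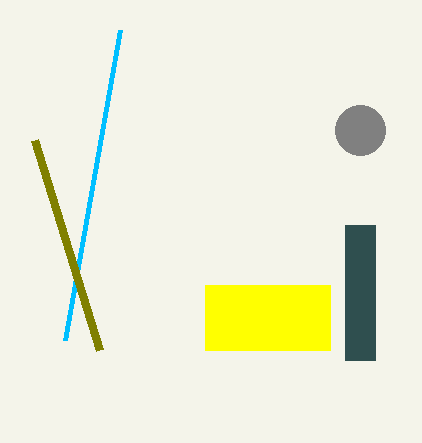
px0_1 = 345
py0_1 = 225
px1_1 = 375
py1_1 = 360
center_x_2 = 360
center_y_2 = 130
radius_2 = 25
px0_3 = 205
py0_3 = 285
px1_3 = 330
py1_3 = 350
px0_4 = 120
py0_4 = 30
px1_5 = 35
py1_5 = 140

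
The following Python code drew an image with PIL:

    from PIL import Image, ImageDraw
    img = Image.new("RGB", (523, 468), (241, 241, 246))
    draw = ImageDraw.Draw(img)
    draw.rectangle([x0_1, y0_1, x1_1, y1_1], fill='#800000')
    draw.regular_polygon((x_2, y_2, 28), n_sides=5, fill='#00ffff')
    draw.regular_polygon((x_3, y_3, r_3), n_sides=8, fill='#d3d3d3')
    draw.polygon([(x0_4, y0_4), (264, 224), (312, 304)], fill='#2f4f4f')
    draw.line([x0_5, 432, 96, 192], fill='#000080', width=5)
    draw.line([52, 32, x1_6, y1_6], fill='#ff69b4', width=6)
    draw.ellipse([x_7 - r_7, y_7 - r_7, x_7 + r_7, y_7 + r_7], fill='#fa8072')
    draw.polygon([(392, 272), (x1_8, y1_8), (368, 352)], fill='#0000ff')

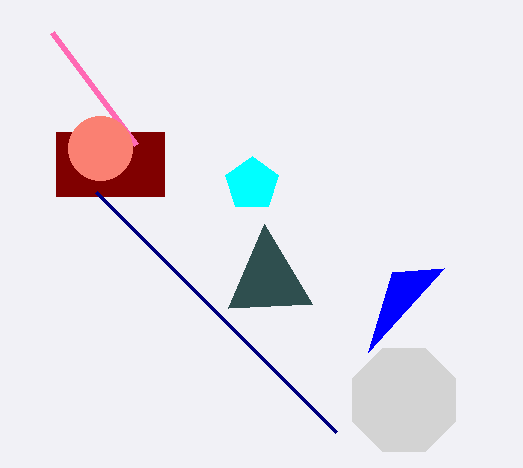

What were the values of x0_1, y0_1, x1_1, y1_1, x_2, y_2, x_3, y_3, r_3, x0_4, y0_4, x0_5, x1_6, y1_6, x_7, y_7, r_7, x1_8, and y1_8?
x0_1 = 56; y0_1 = 132; x1_1 = 164; y1_1 = 196; x_2 = 252; y_2 = 184; x_3 = 404; y_3 = 400; r_3 = 56; x0_4 = 228; y0_4 = 308; x0_5 = 336; x1_6 = 136; y1_6 = 144; x_7 = 100; y_7 = 148; r_7 = 32; x1_8 = 444; y1_8 = 268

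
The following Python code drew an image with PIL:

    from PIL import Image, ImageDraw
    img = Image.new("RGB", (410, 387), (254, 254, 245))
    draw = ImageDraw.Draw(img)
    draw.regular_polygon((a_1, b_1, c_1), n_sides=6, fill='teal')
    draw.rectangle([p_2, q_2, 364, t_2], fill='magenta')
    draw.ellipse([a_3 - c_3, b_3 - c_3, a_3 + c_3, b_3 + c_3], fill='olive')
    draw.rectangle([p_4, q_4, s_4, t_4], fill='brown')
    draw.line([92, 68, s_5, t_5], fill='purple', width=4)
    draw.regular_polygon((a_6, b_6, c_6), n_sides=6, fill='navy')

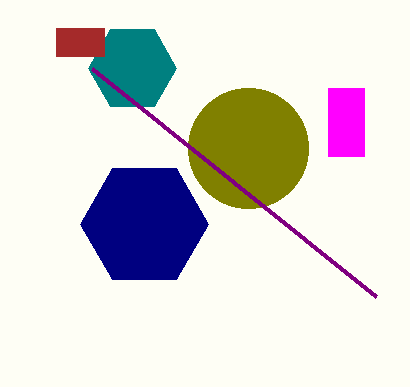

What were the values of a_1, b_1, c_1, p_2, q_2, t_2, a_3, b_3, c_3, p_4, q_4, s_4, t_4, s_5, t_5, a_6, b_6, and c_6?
a_1 = 132
b_1 = 68
c_1 = 44
p_2 = 328
q_2 = 88
t_2 = 156
a_3 = 248
b_3 = 148
c_3 = 60
p_4 = 56
q_4 = 28
s_4 = 104
t_4 = 56
s_5 = 376
t_5 = 296
a_6 = 144
b_6 = 224
c_6 = 64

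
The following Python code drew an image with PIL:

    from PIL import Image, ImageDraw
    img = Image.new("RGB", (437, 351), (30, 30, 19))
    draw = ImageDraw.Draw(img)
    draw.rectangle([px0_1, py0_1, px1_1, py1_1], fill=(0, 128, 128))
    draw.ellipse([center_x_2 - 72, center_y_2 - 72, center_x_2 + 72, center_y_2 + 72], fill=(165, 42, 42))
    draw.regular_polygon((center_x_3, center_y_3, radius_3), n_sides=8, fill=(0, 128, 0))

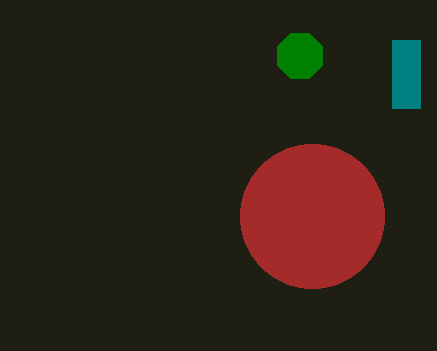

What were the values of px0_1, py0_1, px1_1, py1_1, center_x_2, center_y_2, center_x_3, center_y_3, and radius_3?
px0_1 = 392
py0_1 = 40
px1_1 = 420
py1_1 = 108
center_x_2 = 312
center_y_2 = 216
center_x_3 = 300
center_y_3 = 56
radius_3 = 24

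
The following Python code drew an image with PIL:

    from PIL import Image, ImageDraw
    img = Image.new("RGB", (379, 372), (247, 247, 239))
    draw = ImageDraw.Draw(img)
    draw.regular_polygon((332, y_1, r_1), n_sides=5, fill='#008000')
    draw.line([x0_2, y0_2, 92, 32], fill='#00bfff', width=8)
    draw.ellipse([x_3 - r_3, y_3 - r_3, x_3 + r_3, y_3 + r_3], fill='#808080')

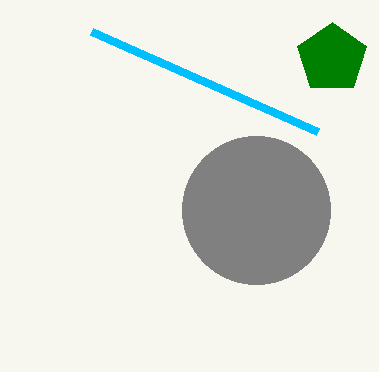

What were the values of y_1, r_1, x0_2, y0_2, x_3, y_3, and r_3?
y_1 = 58
r_1 = 36
x0_2 = 318
y0_2 = 132
x_3 = 256
y_3 = 210
r_3 = 74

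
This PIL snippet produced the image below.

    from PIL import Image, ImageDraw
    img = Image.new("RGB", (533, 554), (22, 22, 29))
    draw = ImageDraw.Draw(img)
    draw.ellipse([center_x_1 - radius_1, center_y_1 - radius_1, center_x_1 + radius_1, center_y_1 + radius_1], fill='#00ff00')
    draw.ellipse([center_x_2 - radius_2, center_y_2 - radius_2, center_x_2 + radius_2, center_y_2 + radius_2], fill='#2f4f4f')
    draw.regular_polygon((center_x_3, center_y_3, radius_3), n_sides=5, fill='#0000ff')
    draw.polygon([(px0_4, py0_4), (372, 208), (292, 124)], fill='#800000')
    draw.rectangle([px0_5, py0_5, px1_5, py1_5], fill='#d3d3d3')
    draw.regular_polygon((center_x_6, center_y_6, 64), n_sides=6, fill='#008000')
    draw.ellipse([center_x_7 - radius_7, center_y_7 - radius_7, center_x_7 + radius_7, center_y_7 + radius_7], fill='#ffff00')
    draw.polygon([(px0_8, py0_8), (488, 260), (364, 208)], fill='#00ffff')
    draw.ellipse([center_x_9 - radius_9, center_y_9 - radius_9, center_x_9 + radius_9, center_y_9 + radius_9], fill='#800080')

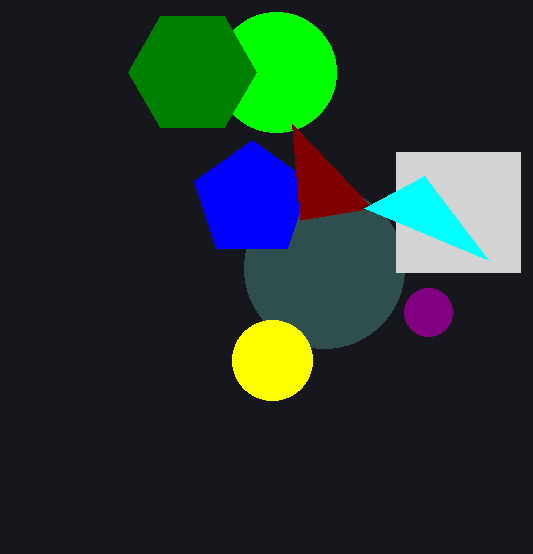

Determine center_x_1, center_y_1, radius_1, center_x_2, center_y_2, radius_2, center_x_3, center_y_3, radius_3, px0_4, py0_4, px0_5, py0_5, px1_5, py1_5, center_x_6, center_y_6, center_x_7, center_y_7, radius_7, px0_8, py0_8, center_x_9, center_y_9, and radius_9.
center_x_1 = 276, center_y_1 = 72, radius_1 = 60, center_x_2 = 324, center_y_2 = 268, radius_2 = 80, center_x_3 = 252, center_y_3 = 200, radius_3 = 60, px0_4 = 300, py0_4 = 220, px0_5 = 396, py0_5 = 152, px1_5 = 520, py1_5 = 272, center_x_6 = 192, center_y_6 = 72, center_x_7 = 272, center_y_7 = 360, radius_7 = 40, px0_8 = 424, py0_8 = 176, center_x_9 = 428, center_y_9 = 312, radius_9 = 24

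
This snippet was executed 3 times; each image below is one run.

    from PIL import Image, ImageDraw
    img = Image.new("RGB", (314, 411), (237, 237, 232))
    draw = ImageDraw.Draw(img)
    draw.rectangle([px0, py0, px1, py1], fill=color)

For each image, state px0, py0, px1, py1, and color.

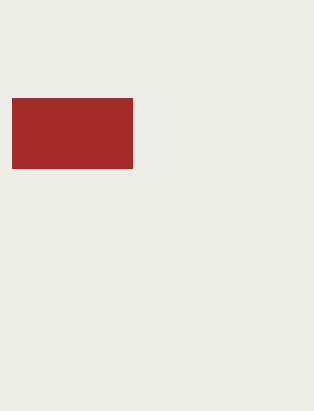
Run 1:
px0 = 12; py0 = 98; px1 = 132; py1 = 168; color = 'brown'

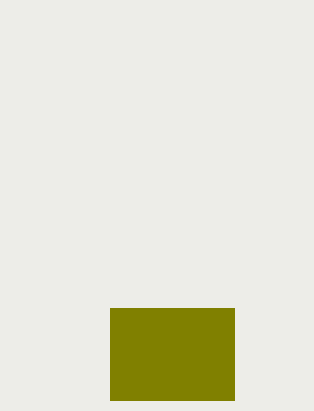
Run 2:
px0 = 110
py0 = 308
px1 = 234
py1 = 400
color = 'olive'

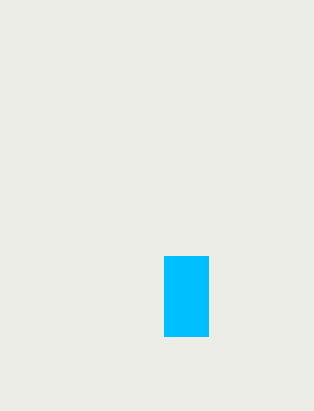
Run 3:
px0 = 164
py0 = 256
px1 = 208
py1 = 336
color = 'deepskyblue'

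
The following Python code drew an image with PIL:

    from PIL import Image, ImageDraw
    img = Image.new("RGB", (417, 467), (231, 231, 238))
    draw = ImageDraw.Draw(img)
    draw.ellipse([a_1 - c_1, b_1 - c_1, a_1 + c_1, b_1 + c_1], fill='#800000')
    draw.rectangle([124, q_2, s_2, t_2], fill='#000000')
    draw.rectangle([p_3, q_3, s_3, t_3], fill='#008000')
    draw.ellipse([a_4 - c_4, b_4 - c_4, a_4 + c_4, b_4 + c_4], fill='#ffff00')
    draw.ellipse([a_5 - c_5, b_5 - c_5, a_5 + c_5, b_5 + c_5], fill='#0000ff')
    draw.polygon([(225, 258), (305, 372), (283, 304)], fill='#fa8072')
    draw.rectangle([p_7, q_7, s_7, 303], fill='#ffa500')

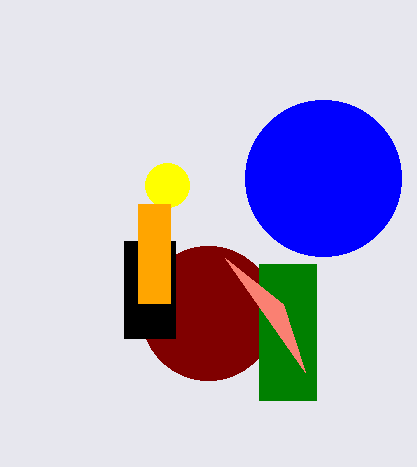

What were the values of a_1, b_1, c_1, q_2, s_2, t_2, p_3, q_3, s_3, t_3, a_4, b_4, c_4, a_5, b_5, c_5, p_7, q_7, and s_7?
a_1 = 208; b_1 = 313; c_1 = 67; q_2 = 241; s_2 = 175; t_2 = 338; p_3 = 259; q_3 = 264; s_3 = 316; t_3 = 400; a_4 = 167; b_4 = 185; c_4 = 22; a_5 = 323; b_5 = 178; c_5 = 78; p_7 = 138; q_7 = 204; s_7 = 170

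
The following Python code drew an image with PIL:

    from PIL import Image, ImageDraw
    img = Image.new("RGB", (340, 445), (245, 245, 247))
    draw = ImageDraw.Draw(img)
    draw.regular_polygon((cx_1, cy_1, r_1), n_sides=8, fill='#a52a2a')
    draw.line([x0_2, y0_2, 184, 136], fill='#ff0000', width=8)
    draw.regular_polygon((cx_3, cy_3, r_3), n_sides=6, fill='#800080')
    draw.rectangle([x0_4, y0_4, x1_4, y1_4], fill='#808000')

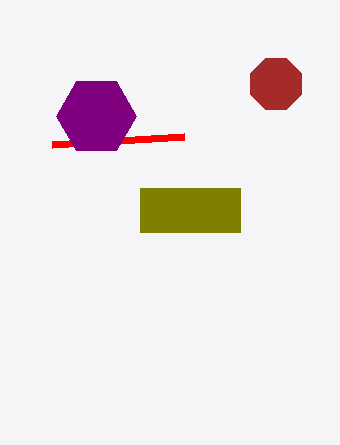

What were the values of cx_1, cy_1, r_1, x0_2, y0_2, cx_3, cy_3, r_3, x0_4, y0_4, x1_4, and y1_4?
cx_1 = 276
cy_1 = 84
r_1 = 28
x0_2 = 52
y0_2 = 144
cx_3 = 96
cy_3 = 116
r_3 = 40
x0_4 = 140
y0_4 = 188
x1_4 = 240
y1_4 = 232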